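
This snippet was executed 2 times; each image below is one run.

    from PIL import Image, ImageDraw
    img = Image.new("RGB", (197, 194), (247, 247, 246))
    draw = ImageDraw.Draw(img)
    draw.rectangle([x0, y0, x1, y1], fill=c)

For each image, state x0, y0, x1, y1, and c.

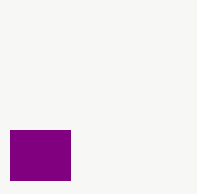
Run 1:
x0 = 10, y0 = 130, x1 = 70, y1 = 180, c = 'purple'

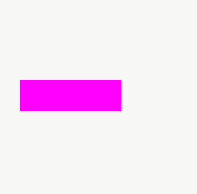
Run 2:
x0 = 20
y0 = 80
x1 = 120
y1 = 110
c = 'magenta'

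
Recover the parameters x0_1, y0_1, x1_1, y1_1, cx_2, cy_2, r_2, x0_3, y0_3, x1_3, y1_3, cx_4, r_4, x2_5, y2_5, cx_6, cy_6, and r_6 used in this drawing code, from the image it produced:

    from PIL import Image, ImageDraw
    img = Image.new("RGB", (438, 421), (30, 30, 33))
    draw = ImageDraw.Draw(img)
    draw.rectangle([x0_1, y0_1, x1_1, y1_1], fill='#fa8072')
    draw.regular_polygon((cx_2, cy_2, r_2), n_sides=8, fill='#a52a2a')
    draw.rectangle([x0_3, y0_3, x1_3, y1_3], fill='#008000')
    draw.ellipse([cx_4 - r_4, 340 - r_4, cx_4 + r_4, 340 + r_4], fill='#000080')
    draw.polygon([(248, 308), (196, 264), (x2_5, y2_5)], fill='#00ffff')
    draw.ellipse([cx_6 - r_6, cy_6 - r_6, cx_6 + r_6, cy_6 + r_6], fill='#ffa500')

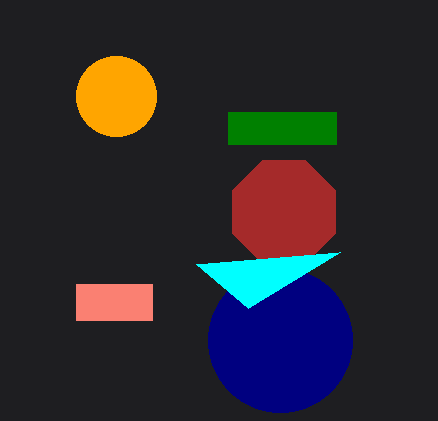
x0_1 = 76, y0_1 = 284, x1_1 = 152, y1_1 = 320, cx_2 = 284, cy_2 = 212, r_2 = 56, x0_3 = 228, y0_3 = 112, x1_3 = 336, y1_3 = 144, cx_4 = 280, r_4 = 72, x2_5 = 340, y2_5 = 252, cx_6 = 116, cy_6 = 96, r_6 = 40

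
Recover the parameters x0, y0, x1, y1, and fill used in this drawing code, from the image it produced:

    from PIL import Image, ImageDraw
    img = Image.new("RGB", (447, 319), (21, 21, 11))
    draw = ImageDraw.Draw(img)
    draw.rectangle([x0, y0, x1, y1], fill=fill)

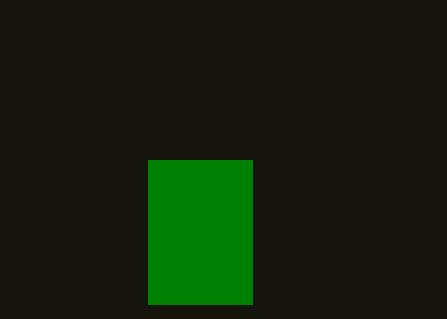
x0 = 148, y0 = 160, x1 = 252, y1 = 304, fill = 'green'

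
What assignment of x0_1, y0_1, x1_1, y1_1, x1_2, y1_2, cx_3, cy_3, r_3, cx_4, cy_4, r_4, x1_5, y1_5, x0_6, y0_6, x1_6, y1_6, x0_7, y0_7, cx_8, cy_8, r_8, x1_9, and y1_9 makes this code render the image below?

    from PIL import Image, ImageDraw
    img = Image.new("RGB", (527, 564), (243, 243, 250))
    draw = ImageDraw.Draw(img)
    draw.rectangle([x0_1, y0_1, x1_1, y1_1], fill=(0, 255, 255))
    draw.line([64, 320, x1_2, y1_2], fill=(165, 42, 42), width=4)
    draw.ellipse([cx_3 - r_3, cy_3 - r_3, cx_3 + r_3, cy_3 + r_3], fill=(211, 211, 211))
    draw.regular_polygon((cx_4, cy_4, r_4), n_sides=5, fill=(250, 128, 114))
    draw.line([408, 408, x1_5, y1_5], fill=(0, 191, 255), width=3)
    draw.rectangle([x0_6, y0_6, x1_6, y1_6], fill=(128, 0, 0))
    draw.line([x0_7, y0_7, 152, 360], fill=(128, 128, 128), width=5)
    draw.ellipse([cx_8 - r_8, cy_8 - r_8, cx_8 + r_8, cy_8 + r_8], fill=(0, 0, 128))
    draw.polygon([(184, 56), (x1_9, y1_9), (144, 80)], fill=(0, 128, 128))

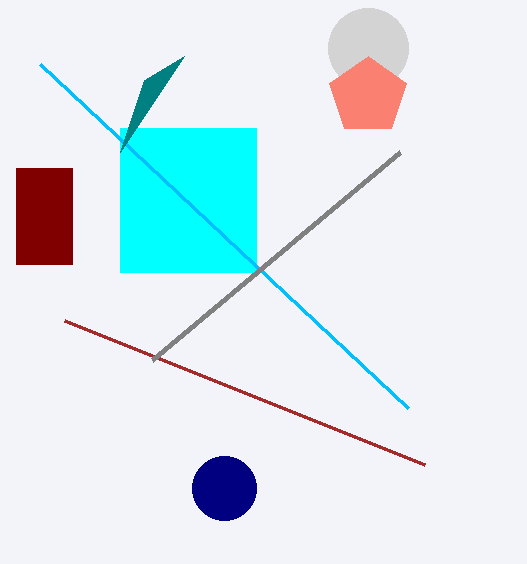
x0_1 = 120
y0_1 = 128
x1_1 = 256
y1_1 = 272
x1_2 = 424
y1_2 = 464
cx_3 = 368
cy_3 = 48
r_3 = 40
cx_4 = 368
cy_4 = 96
r_4 = 40
x1_5 = 40
y1_5 = 64
x0_6 = 16
y0_6 = 168
x1_6 = 72
y1_6 = 264
x0_7 = 400
y0_7 = 152
cx_8 = 224
cy_8 = 488
r_8 = 32
x1_9 = 120
y1_9 = 152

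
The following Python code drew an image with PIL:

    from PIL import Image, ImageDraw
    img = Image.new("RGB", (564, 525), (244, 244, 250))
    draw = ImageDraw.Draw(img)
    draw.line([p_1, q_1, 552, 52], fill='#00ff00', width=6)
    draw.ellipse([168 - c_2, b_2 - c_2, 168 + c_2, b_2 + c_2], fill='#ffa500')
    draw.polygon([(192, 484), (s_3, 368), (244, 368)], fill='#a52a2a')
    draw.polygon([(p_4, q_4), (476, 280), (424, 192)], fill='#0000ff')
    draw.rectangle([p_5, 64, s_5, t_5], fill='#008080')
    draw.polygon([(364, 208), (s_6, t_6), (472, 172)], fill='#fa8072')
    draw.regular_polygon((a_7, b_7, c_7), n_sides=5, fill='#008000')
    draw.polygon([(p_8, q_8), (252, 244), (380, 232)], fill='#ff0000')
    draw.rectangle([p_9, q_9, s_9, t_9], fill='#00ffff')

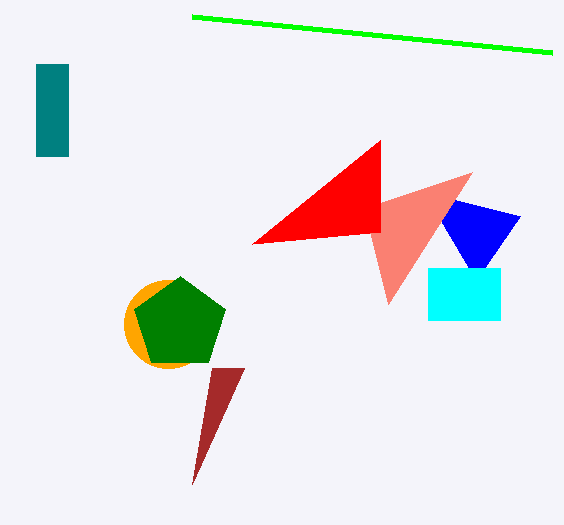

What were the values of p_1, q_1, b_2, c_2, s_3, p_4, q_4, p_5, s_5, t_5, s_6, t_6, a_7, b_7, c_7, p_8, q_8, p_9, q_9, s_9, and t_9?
p_1 = 192, q_1 = 16, b_2 = 324, c_2 = 44, s_3 = 212, p_4 = 520, q_4 = 216, p_5 = 36, s_5 = 68, t_5 = 156, s_6 = 388, t_6 = 304, a_7 = 180, b_7 = 324, c_7 = 48, p_8 = 380, q_8 = 140, p_9 = 428, q_9 = 268, s_9 = 500, t_9 = 320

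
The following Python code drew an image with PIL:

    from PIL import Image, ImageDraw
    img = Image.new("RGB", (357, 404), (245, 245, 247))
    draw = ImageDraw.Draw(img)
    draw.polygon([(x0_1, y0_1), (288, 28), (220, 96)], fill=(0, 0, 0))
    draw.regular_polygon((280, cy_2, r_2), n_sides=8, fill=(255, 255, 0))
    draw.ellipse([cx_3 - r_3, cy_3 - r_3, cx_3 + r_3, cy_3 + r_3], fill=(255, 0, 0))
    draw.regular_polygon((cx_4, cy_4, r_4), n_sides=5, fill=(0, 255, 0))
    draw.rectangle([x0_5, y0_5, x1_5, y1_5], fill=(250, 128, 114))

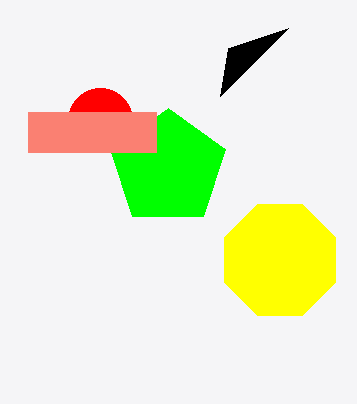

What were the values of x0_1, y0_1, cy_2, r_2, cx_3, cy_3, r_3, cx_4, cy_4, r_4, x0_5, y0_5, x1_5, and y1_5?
x0_1 = 228; y0_1 = 48; cy_2 = 260; r_2 = 60; cx_3 = 100; cy_3 = 120; r_3 = 32; cx_4 = 168; cy_4 = 168; r_4 = 60; x0_5 = 28; y0_5 = 112; x1_5 = 156; y1_5 = 152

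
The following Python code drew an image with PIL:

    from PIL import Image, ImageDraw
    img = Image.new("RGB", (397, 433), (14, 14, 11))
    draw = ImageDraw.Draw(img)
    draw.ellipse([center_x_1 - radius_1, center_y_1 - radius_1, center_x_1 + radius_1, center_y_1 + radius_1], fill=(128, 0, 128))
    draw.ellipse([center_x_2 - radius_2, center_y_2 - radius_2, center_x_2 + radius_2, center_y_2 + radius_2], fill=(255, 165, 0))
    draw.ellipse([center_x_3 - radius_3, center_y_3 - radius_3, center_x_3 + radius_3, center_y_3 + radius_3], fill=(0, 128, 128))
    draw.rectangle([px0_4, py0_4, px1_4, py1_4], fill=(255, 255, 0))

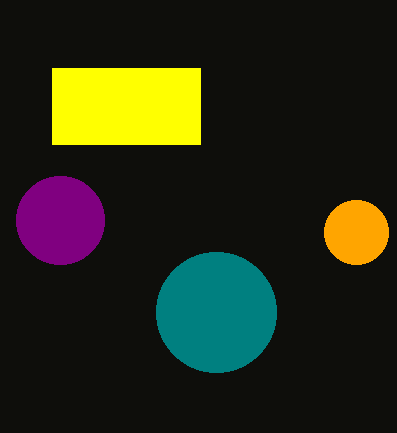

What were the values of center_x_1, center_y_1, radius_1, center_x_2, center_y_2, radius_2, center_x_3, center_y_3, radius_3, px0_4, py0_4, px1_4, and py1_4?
center_x_1 = 60
center_y_1 = 220
radius_1 = 44
center_x_2 = 356
center_y_2 = 232
radius_2 = 32
center_x_3 = 216
center_y_3 = 312
radius_3 = 60
px0_4 = 52
py0_4 = 68
px1_4 = 200
py1_4 = 144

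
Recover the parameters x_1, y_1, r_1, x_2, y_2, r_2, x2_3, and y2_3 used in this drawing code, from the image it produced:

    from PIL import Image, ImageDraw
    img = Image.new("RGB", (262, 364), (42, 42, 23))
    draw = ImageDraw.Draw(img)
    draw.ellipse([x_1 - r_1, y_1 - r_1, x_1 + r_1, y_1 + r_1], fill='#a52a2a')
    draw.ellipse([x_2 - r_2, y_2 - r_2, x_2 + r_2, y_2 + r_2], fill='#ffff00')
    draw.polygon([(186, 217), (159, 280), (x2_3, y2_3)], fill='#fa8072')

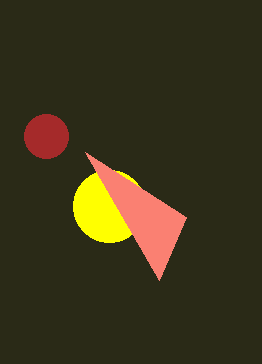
x_1 = 46
y_1 = 136
r_1 = 22
x_2 = 109
y_2 = 206
r_2 = 36
x2_3 = 85
y2_3 = 152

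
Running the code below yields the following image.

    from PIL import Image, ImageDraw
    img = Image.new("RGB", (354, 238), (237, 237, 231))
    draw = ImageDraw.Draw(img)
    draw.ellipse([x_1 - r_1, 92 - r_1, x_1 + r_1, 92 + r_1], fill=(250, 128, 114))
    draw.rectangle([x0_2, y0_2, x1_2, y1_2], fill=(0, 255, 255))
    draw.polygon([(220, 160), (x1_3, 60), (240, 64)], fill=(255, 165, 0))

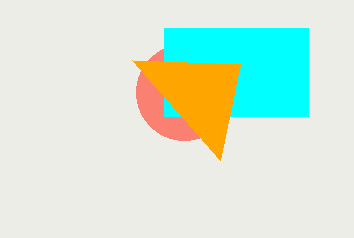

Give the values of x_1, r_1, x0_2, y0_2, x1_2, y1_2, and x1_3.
x_1 = 184
r_1 = 48
x0_2 = 164
y0_2 = 28
x1_2 = 308
y1_2 = 116
x1_3 = 132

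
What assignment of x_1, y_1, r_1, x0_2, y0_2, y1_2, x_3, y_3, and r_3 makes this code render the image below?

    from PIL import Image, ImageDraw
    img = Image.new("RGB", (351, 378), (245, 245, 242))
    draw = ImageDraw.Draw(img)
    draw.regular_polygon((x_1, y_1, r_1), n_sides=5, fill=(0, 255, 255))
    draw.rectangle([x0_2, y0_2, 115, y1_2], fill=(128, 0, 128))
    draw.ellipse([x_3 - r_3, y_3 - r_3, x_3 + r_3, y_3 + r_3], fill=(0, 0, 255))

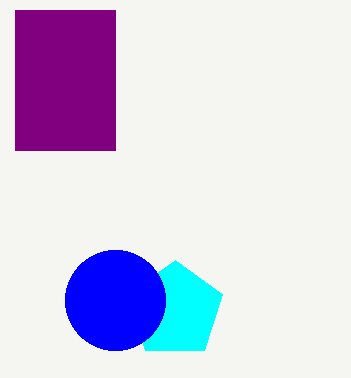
x_1 = 175
y_1 = 310
r_1 = 50
x0_2 = 15
y0_2 = 10
y1_2 = 150
x_3 = 115
y_3 = 300
r_3 = 50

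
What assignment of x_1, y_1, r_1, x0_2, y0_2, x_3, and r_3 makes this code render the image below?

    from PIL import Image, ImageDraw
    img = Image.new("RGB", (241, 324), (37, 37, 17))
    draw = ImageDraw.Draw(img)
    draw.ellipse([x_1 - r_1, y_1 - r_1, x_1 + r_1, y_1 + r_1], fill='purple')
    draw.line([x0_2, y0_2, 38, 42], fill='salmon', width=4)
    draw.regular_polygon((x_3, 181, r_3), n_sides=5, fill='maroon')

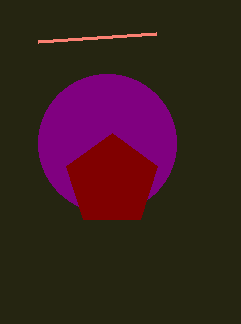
x_1 = 107, y_1 = 143, r_1 = 69, x0_2 = 156, y0_2 = 34, x_3 = 112, r_3 = 48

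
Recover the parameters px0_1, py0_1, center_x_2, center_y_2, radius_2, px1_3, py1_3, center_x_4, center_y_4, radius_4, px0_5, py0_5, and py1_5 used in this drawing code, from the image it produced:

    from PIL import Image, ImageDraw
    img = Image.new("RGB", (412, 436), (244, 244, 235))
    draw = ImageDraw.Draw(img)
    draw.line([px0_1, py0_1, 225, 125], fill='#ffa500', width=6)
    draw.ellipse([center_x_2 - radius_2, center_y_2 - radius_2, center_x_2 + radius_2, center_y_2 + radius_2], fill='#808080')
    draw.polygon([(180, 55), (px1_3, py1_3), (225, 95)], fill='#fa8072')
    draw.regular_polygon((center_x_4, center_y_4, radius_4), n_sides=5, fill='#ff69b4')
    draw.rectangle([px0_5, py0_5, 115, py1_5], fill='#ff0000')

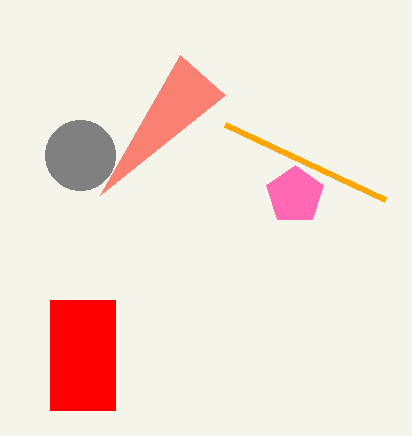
px0_1 = 385, py0_1 = 200, center_x_2 = 80, center_y_2 = 155, radius_2 = 35, px1_3 = 100, py1_3 = 195, center_x_4 = 295, center_y_4 = 195, radius_4 = 30, px0_5 = 50, py0_5 = 300, py1_5 = 410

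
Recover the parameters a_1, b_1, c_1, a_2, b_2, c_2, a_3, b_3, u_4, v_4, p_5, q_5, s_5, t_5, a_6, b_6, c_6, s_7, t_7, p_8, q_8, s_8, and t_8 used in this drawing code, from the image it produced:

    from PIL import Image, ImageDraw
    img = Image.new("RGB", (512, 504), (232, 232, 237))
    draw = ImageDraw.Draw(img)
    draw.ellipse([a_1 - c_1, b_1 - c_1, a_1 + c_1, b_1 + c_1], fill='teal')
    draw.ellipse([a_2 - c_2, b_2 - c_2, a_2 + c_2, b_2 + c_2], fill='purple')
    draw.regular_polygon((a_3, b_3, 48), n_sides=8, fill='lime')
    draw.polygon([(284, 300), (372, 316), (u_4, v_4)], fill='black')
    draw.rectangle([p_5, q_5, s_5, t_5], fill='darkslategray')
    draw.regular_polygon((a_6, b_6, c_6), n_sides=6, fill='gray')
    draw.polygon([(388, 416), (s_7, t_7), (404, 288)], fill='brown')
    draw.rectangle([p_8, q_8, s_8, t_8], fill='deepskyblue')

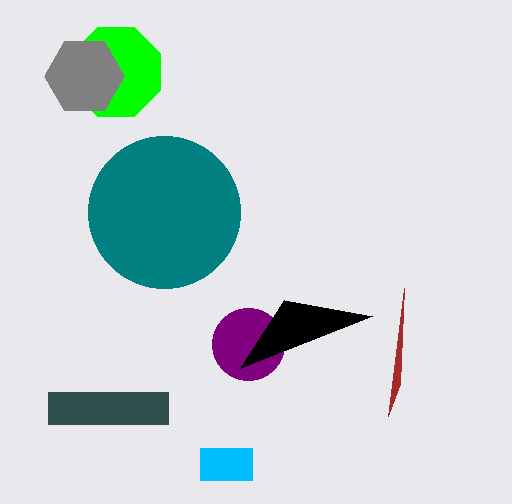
a_1 = 164, b_1 = 212, c_1 = 76, a_2 = 248, b_2 = 344, c_2 = 36, a_3 = 116, b_3 = 72, u_4 = 240, v_4 = 368, p_5 = 48, q_5 = 392, s_5 = 168, t_5 = 424, a_6 = 84, b_6 = 76, c_6 = 40, s_7 = 400, t_7 = 384, p_8 = 200, q_8 = 448, s_8 = 252, t_8 = 480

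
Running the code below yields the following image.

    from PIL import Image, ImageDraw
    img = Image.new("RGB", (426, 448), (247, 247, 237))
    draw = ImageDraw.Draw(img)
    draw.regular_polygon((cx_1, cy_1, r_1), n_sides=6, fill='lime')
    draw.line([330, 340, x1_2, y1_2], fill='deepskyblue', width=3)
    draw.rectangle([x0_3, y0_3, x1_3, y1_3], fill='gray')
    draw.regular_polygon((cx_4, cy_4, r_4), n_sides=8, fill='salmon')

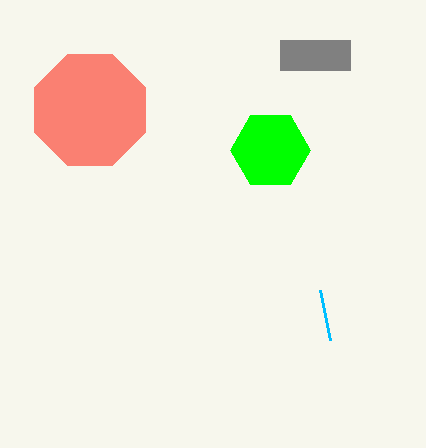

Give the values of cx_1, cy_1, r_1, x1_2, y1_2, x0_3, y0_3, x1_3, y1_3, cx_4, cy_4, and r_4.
cx_1 = 270
cy_1 = 150
r_1 = 40
x1_2 = 320
y1_2 = 290
x0_3 = 280
y0_3 = 40
x1_3 = 350
y1_3 = 70
cx_4 = 90
cy_4 = 110
r_4 = 60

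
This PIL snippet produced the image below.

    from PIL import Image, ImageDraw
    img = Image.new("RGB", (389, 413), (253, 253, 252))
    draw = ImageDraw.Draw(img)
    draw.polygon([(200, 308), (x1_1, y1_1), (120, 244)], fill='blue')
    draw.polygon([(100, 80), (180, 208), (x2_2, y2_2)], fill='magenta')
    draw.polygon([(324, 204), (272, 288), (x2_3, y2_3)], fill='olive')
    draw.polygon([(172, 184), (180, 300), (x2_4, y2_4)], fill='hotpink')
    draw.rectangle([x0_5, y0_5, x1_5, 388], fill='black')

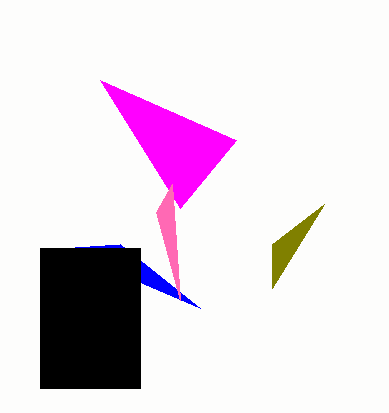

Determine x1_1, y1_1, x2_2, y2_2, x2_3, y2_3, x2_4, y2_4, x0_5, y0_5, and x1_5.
x1_1 = 60, y1_1 = 248, x2_2 = 236, y2_2 = 140, x2_3 = 272, y2_3 = 244, x2_4 = 156, y2_4 = 212, x0_5 = 40, y0_5 = 248, x1_5 = 140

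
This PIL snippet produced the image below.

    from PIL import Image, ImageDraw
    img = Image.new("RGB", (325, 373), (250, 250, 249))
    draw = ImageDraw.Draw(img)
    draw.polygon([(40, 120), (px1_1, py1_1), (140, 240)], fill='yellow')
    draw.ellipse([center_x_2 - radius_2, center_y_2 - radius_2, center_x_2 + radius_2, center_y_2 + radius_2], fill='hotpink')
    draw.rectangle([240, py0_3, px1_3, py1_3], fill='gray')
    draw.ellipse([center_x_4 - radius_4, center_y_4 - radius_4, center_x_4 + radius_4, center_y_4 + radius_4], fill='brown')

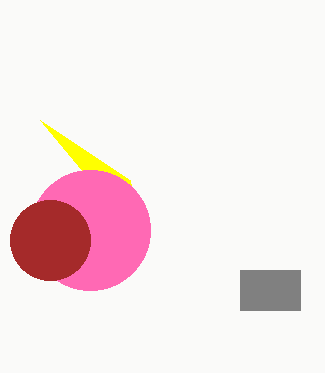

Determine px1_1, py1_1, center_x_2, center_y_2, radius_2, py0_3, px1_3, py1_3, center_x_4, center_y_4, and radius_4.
px1_1 = 130
py1_1 = 180
center_x_2 = 90
center_y_2 = 230
radius_2 = 60
py0_3 = 270
px1_3 = 300
py1_3 = 310
center_x_4 = 50
center_y_4 = 240
radius_4 = 40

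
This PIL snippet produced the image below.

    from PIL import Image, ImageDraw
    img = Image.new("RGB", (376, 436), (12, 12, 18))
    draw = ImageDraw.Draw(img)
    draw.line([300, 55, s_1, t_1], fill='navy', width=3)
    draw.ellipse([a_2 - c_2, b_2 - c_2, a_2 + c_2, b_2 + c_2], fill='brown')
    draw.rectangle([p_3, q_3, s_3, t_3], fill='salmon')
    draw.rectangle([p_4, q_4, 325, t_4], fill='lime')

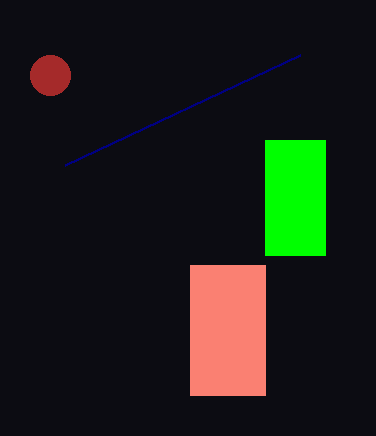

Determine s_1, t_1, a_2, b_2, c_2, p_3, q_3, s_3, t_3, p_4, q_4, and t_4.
s_1 = 65, t_1 = 165, a_2 = 50, b_2 = 75, c_2 = 20, p_3 = 190, q_3 = 265, s_3 = 265, t_3 = 395, p_4 = 265, q_4 = 140, t_4 = 255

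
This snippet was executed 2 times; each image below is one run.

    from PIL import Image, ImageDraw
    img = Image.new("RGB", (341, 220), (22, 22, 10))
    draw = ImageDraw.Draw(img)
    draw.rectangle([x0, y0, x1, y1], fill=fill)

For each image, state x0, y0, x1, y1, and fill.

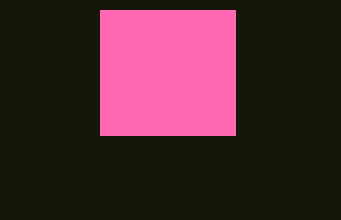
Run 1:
x0 = 100, y0 = 10, x1 = 235, y1 = 135, fill = 'hotpink'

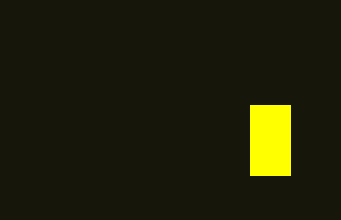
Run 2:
x0 = 250; y0 = 105; x1 = 290; y1 = 175; fill = 'yellow'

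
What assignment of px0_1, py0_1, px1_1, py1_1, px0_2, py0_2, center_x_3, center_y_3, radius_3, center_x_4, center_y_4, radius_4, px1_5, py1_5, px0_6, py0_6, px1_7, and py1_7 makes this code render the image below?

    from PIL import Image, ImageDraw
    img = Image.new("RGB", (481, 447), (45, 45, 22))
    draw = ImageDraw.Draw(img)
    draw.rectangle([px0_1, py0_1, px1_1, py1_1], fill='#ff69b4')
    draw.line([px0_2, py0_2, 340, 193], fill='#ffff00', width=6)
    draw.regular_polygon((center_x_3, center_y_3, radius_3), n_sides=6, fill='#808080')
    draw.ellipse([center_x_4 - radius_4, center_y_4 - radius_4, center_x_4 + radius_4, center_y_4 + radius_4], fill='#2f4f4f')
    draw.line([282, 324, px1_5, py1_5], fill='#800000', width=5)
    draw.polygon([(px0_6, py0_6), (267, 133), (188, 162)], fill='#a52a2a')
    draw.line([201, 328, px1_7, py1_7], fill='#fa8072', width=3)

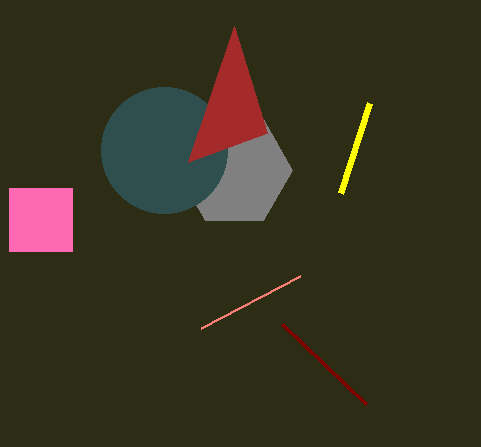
px0_1 = 9; py0_1 = 188; px1_1 = 72; py1_1 = 251; px0_2 = 369; py0_2 = 103; center_x_3 = 234; center_y_3 = 170; radius_3 = 58; center_x_4 = 164; center_y_4 = 150; radius_4 = 63; px1_5 = 366; py1_5 = 404; px0_6 = 234; py0_6 = 26; px1_7 = 300; py1_7 = 276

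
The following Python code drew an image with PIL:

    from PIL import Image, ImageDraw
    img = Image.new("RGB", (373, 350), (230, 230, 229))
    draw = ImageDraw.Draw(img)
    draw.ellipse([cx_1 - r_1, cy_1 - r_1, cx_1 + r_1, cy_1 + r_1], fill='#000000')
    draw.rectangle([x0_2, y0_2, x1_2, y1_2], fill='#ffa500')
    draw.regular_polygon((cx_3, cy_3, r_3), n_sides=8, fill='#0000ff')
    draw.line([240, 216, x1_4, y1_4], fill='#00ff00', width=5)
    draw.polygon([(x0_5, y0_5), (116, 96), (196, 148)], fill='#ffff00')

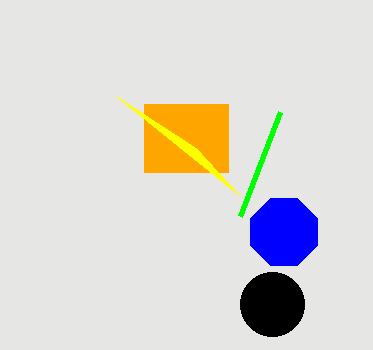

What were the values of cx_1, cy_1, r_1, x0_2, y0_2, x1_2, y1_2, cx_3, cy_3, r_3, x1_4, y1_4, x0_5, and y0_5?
cx_1 = 272
cy_1 = 304
r_1 = 32
x0_2 = 144
y0_2 = 104
x1_2 = 228
y1_2 = 172
cx_3 = 284
cy_3 = 232
r_3 = 36
x1_4 = 280
y1_4 = 112
x0_5 = 240
y0_5 = 196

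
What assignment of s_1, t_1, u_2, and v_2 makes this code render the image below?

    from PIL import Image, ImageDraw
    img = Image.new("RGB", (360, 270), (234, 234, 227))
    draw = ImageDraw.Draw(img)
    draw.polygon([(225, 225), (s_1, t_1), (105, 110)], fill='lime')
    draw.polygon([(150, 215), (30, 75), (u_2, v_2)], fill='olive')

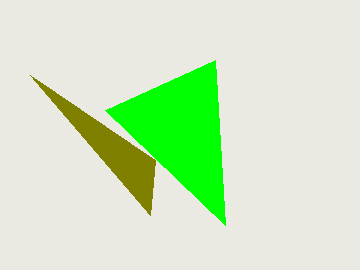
s_1 = 215; t_1 = 60; u_2 = 155; v_2 = 160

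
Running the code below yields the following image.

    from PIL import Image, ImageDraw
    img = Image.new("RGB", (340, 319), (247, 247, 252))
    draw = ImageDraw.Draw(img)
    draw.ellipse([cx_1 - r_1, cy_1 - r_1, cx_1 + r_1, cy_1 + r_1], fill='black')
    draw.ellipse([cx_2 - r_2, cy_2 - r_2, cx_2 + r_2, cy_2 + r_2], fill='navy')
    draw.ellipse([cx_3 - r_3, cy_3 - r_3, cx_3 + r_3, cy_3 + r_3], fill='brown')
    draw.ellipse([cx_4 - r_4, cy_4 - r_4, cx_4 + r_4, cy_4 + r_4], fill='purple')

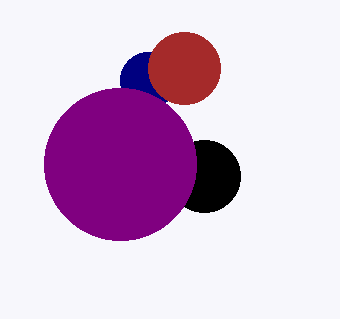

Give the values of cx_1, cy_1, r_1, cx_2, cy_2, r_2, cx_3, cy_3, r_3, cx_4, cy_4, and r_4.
cx_1 = 204; cy_1 = 176; r_1 = 36; cx_2 = 148; cy_2 = 80; r_2 = 28; cx_3 = 184; cy_3 = 68; r_3 = 36; cx_4 = 120; cy_4 = 164; r_4 = 76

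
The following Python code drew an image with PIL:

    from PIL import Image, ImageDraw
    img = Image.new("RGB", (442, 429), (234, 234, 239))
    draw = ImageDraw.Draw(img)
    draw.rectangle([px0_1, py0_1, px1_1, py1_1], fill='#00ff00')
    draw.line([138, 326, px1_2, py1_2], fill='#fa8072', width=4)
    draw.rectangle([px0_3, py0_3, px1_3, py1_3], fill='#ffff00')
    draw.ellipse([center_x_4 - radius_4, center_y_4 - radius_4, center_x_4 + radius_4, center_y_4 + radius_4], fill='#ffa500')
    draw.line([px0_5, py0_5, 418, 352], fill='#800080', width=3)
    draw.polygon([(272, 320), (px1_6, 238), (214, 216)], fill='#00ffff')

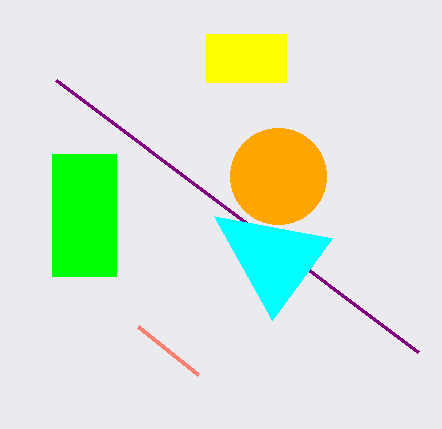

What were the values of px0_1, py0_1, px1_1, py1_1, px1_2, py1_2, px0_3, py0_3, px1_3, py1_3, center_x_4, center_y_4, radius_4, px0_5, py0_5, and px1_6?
px0_1 = 52
py0_1 = 154
px1_1 = 116
py1_1 = 276
px1_2 = 198
py1_2 = 374
px0_3 = 206
py0_3 = 34
px1_3 = 286
py1_3 = 82
center_x_4 = 278
center_y_4 = 176
radius_4 = 48
px0_5 = 56
py0_5 = 80
px1_6 = 332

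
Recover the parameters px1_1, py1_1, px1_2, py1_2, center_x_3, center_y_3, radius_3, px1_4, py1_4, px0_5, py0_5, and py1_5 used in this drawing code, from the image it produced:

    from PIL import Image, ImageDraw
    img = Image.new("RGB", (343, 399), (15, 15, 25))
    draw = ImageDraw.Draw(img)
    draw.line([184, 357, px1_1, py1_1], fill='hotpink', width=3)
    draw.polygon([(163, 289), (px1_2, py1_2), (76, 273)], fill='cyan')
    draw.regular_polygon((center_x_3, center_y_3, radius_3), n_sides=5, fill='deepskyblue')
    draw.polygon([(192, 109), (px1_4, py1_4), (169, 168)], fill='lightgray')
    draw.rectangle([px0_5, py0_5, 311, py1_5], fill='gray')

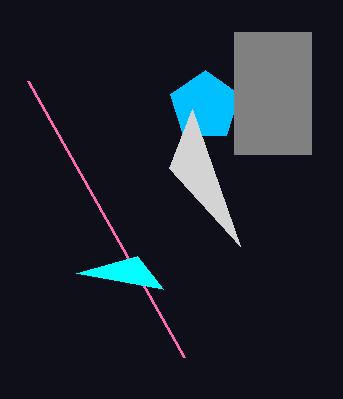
px1_1 = 28, py1_1 = 81, px1_2 = 137, py1_2 = 256, center_x_3 = 205, center_y_3 = 106, radius_3 = 36, px1_4 = 240, py1_4 = 246, px0_5 = 234, py0_5 = 32, py1_5 = 154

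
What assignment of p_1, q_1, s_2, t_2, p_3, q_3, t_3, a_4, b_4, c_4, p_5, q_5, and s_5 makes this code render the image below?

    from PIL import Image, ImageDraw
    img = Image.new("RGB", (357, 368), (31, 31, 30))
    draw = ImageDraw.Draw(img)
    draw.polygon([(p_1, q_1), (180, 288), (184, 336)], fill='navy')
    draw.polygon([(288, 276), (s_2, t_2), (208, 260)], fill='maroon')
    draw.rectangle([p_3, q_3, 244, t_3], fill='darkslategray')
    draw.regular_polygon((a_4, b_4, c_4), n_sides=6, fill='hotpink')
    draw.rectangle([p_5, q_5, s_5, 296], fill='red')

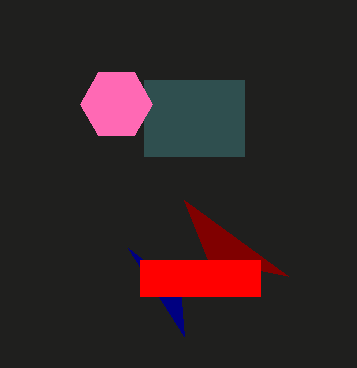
p_1 = 128, q_1 = 248, s_2 = 184, t_2 = 200, p_3 = 144, q_3 = 80, t_3 = 156, a_4 = 116, b_4 = 104, c_4 = 36, p_5 = 140, q_5 = 260, s_5 = 260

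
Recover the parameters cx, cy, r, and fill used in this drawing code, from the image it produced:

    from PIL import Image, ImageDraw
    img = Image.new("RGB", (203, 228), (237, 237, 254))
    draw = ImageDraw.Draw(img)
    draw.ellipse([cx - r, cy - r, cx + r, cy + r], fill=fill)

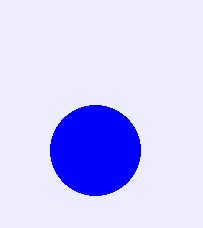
cx = 95
cy = 150
r = 45
fill = 'blue'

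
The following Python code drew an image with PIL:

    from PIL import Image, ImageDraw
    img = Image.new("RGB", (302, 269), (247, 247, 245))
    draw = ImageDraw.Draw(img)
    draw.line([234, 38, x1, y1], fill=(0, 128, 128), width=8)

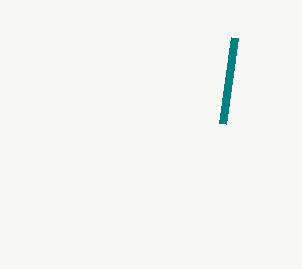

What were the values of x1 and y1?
x1 = 222, y1 = 124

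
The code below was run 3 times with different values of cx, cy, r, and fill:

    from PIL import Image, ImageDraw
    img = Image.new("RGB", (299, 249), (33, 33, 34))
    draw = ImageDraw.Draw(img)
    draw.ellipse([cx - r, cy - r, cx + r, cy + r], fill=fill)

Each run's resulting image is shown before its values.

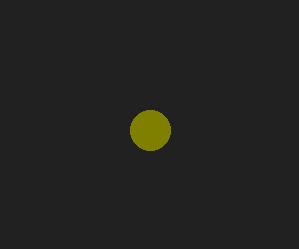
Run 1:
cx = 150, cy = 130, r = 20, fill = 'olive'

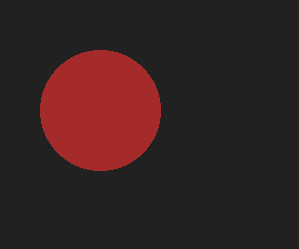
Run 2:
cx = 100
cy = 110
r = 60
fill = 'brown'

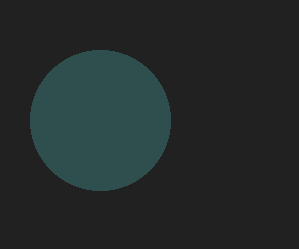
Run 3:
cx = 100; cy = 120; r = 70; fill = 'darkslategray'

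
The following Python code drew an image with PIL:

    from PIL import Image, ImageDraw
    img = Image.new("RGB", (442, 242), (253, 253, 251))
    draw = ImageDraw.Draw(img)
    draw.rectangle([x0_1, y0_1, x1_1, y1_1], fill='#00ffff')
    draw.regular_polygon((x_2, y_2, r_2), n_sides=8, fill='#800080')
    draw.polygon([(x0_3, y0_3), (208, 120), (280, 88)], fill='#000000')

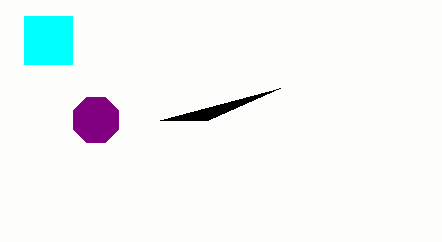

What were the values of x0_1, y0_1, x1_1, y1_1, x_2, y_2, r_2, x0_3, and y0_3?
x0_1 = 24, y0_1 = 16, x1_1 = 72, y1_1 = 64, x_2 = 96, y_2 = 120, r_2 = 24, x0_3 = 160, y0_3 = 120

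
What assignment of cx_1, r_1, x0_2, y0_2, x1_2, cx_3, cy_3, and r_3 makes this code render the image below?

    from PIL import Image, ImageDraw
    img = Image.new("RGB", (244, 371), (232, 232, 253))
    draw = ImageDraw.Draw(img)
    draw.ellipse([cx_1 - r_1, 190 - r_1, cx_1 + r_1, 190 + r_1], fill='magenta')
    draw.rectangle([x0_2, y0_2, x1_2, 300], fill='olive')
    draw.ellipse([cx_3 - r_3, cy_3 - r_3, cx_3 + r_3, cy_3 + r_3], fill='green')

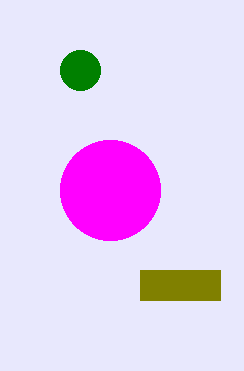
cx_1 = 110; r_1 = 50; x0_2 = 140; y0_2 = 270; x1_2 = 220; cx_3 = 80; cy_3 = 70; r_3 = 20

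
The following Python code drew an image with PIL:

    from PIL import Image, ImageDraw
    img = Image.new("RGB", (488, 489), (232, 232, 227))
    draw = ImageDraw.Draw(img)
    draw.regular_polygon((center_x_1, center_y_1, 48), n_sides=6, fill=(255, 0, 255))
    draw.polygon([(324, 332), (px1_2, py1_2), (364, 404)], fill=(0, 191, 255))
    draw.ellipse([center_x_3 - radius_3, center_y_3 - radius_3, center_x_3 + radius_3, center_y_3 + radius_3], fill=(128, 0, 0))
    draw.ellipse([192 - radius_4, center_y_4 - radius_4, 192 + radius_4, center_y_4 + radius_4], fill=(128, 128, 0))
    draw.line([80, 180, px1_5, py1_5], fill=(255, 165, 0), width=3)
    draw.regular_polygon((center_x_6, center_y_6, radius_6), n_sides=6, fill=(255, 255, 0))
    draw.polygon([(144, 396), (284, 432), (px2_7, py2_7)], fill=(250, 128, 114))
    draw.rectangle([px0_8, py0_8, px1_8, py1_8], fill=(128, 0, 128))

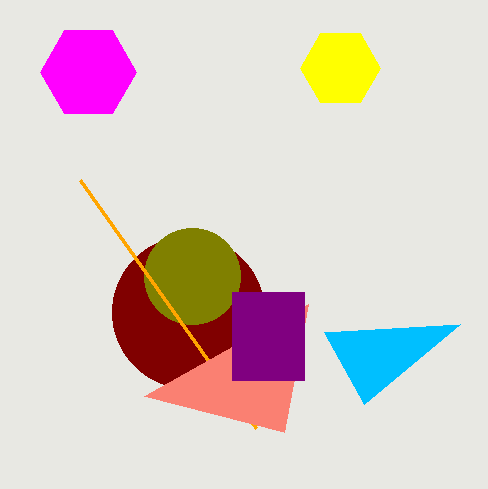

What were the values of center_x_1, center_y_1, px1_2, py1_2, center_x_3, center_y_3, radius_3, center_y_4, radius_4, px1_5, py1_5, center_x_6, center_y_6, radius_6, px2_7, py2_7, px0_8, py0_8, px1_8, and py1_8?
center_x_1 = 88; center_y_1 = 72; px1_2 = 460; py1_2 = 324; center_x_3 = 188; center_y_3 = 312; radius_3 = 76; center_y_4 = 276; radius_4 = 48; px1_5 = 256; py1_5 = 428; center_x_6 = 340; center_y_6 = 68; radius_6 = 40; px2_7 = 308; py2_7 = 304; px0_8 = 232; py0_8 = 292; px1_8 = 304; py1_8 = 380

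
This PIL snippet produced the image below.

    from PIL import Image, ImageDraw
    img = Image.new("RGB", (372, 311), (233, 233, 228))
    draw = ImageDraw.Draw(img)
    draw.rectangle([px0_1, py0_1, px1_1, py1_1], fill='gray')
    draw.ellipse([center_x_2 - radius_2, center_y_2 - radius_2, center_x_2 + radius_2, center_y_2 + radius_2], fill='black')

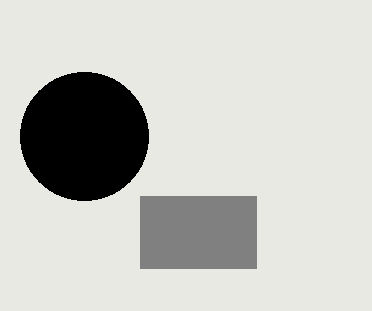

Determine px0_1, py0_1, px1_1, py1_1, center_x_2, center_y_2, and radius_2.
px0_1 = 140
py0_1 = 196
px1_1 = 256
py1_1 = 268
center_x_2 = 84
center_y_2 = 136
radius_2 = 64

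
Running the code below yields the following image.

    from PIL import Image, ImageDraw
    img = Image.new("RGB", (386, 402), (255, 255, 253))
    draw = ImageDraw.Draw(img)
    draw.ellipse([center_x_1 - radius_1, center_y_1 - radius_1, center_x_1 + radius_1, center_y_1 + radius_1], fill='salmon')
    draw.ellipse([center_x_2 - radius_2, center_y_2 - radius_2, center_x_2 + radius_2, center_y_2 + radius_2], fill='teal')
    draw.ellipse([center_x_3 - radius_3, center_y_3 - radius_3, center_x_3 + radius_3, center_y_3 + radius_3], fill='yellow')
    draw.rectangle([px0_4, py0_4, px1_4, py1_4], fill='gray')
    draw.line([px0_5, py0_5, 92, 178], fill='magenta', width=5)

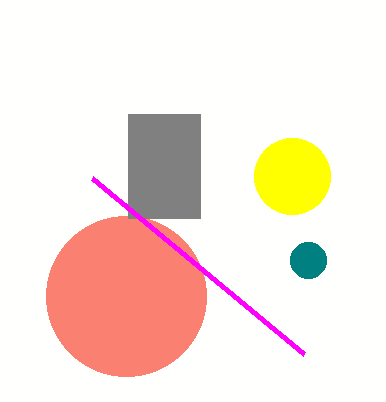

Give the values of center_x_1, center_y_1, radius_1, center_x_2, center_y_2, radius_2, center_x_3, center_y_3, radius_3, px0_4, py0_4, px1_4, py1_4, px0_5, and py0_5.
center_x_1 = 126; center_y_1 = 296; radius_1 = 80; center_x_2 = 308; center_y_2 = 260; radius_2 = 18; center_x_3 = 292; center_y_3 = 176; radius_3 = 38; px0_4 = 128; py0_4 = 114; px1_4 = 200; py1_4 = 218; px0_5 = 304; py0_5 = 354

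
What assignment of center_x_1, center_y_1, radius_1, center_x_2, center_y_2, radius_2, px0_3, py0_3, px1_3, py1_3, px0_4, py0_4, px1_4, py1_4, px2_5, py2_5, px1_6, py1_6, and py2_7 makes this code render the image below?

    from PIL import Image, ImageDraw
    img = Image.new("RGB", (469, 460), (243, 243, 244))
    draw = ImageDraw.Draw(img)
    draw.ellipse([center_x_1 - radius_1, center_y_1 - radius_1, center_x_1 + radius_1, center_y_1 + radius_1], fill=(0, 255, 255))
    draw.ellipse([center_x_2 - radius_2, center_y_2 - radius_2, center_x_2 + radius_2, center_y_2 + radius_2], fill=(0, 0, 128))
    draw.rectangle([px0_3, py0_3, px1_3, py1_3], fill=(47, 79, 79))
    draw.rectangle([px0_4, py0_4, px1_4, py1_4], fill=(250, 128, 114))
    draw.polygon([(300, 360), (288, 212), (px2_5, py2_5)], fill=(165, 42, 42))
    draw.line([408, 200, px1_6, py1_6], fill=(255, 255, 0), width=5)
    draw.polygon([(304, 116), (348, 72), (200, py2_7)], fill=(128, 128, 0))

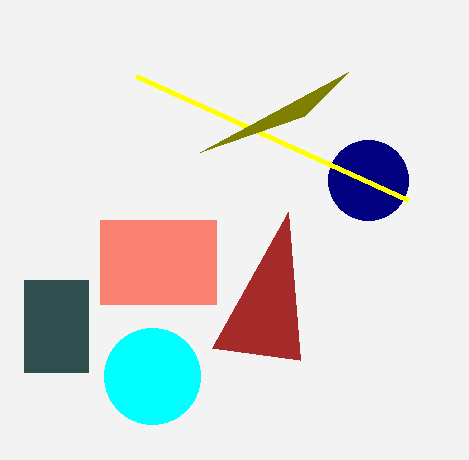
center_x_1 = 152
center_y_1 = 376
radius_1 = 48
center_x_2 = 368
center_y_2 = 180
radius_2 = 40
px0_3 = 24
py0_3 = 280
px1_3 = 88
py1_3 = 372
px0_4 = 100
py0_4 = 220
px1_4 = 216
py1_4 = 304
px2_5 = 212
py2_5 = 348
px1_6 = 136
py1_6 = 76
py2_7 = 152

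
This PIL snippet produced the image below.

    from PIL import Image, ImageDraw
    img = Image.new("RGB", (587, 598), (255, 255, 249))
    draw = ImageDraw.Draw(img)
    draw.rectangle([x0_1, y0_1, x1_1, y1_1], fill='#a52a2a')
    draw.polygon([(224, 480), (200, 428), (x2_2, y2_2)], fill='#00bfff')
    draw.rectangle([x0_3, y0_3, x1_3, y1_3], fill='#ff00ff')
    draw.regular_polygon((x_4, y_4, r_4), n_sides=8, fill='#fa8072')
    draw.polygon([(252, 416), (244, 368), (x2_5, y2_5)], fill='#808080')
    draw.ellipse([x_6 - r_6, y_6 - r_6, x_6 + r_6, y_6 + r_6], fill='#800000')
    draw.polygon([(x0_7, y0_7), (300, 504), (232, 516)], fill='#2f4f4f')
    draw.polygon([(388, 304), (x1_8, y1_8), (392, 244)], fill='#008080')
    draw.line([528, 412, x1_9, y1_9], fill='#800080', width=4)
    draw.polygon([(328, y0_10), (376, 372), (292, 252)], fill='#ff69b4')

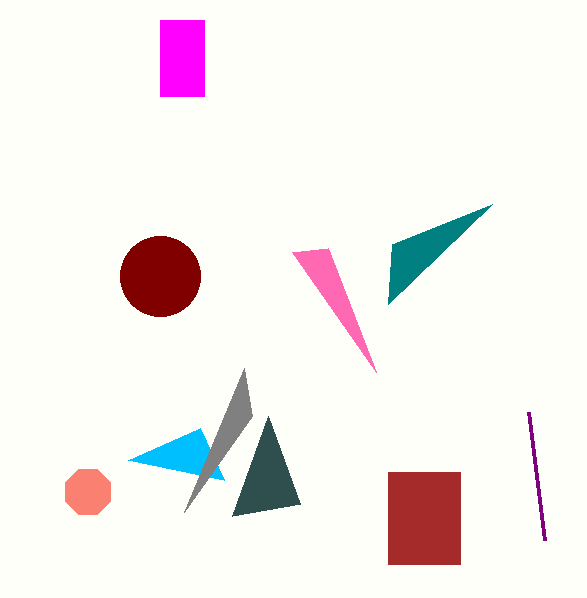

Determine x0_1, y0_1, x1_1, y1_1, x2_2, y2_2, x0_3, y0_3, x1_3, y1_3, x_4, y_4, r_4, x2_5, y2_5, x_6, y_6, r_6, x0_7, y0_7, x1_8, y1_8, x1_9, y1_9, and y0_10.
x0_1 = 388; y0_1 = 472; x1_1 = 460; y1_1 = 564; x2_2 = 128; y2_2 = 460; x0_3 = 160; y0_3 = 20; x1_3 = 204; y1_3 = 96; x_4 = 88; y_4 = 492; r_4 = 24; x2_5 = 184; y2_5 = 512; x_6 = 160; y_6 = 276; r_6 = 40; x0_7 = 268; y0_7 = 416; x1_8 = 492; y1_8 = 204; x1_9 = 544; y1_9 = 540; y0_10 = 248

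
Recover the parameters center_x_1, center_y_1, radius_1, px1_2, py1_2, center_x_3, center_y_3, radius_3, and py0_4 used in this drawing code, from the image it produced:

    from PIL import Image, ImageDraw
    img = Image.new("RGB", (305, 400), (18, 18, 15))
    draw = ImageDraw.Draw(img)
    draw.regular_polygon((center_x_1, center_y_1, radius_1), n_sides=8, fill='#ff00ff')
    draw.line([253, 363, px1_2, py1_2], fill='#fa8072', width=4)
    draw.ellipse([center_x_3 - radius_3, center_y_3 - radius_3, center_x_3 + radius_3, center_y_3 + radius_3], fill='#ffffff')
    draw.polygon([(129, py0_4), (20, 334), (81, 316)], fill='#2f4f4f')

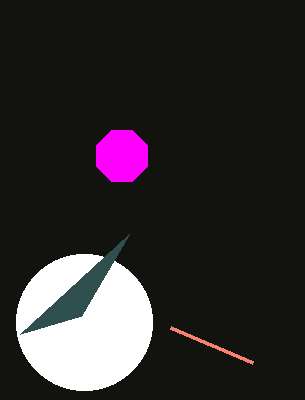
center_x_1 = 122; center_y_1 = 156; radius_1 = 28; px1_2 = 171; py1_2 = 328; center_x_3 = 84; center_y_3 = 322; radius_3 = 68; py0_4 = 234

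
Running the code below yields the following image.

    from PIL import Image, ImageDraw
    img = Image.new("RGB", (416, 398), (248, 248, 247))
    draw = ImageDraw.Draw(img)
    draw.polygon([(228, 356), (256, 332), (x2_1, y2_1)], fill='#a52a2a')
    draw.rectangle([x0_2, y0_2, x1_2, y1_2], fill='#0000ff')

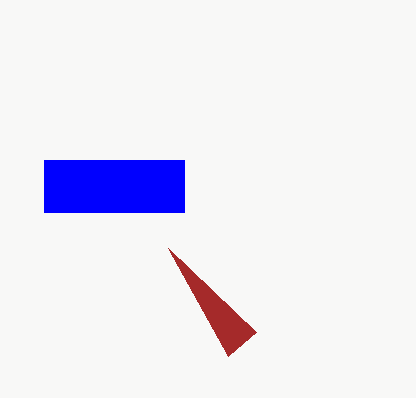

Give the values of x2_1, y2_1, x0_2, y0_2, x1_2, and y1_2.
x2_1 = 168; y2_1 = 248; x0_2 = 44; y0_2 = 160; x1_2 = 184; y1_2 = 212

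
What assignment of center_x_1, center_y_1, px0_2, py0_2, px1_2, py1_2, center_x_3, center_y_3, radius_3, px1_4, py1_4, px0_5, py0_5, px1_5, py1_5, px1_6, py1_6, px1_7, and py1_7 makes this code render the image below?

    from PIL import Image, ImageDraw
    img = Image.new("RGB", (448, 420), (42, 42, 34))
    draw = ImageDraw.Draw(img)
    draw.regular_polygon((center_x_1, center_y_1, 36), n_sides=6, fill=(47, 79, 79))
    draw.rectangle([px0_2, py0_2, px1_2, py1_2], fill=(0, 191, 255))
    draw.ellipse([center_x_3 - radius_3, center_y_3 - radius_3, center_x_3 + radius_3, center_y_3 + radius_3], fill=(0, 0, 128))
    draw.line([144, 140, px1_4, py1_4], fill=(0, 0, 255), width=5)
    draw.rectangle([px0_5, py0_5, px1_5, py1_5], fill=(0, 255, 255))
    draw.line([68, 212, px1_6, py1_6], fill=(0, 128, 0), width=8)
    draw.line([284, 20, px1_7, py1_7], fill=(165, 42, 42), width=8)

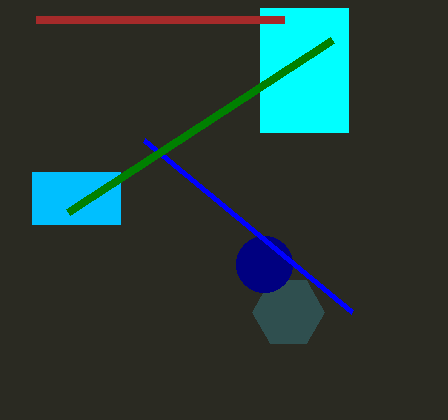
center_x_1 = 288, center_y_1 = 312, px0_2 = 32, py0_2 = 172, px1_2 = 120, py1_2 = 224, center_x_3 = 264, center_y_3 = 264, radius_3 = 28, px1_4 = 352, py1_4 = 312, px0_5 = 260, py0_5 = 8, px1_5 = 348, py1_5 = 132, px1_6 = 332, py1_6 = 40, px1_7 = 36, py1_7 = 20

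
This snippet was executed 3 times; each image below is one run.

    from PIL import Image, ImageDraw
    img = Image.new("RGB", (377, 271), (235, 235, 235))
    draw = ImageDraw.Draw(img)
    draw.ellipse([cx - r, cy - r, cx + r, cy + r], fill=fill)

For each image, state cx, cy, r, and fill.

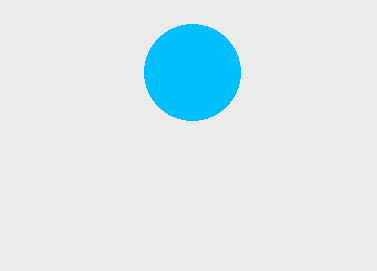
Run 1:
cx = 192
cy = 72
r = 48
fill = 'deepskyblue'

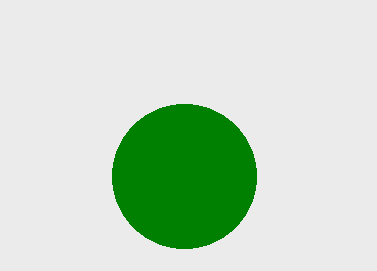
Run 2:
cx = 184
cy = 176
r = 72
fill = 'green'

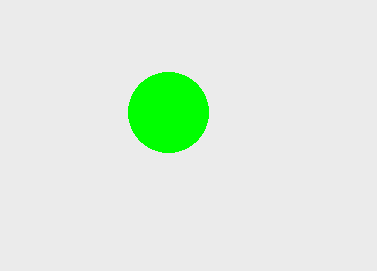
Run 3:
cx = 168
cy = 112
r = 40
fill = 'lime'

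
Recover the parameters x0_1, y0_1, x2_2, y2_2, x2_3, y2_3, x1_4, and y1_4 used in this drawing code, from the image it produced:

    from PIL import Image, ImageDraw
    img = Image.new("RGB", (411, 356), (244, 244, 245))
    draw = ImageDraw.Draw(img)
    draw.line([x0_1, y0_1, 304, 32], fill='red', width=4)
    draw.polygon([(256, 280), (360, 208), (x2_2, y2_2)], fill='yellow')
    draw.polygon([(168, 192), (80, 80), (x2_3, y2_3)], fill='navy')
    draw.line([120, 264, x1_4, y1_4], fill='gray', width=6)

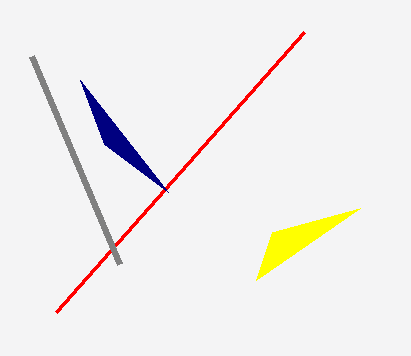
x0_1 = 56, y0_1 = 312, x2_2 = 272, y2_2 = 232, x2_3 = 104, y2_3 = 144, x1_4 = 32, y1_4 = 56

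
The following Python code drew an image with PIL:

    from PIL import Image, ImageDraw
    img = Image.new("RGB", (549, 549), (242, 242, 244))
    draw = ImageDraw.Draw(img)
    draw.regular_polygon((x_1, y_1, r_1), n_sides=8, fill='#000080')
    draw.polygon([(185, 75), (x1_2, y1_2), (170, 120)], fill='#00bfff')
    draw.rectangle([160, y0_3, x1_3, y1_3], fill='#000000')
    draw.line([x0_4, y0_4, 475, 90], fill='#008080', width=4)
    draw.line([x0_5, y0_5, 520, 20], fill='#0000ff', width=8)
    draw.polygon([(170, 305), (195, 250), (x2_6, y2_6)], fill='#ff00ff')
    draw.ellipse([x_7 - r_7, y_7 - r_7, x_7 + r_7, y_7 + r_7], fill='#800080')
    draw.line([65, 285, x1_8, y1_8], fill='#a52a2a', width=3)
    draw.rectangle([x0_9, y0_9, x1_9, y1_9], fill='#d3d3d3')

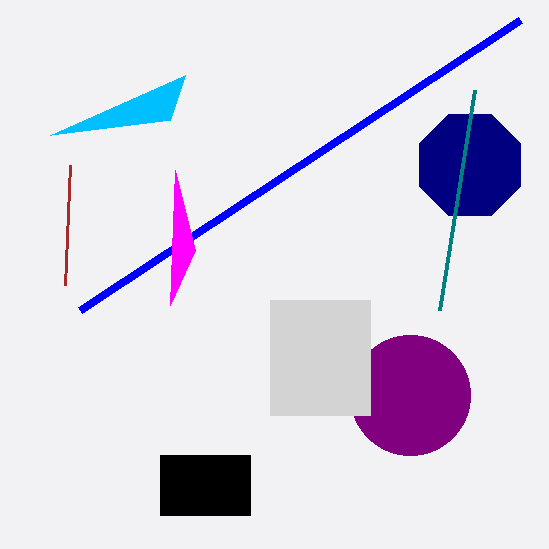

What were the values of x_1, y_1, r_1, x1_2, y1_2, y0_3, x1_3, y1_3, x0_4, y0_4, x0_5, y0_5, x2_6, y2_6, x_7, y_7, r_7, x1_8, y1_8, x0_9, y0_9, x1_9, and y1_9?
x_1 = 470, y_1 = 165, r_1 = 55, x1_2 = 50, y1_2 = 135, y0_3 = 455, x1_3 = 250, y1_3 = 515, x0_4 = 440, y0_4 = 310, x0_5 = 80, y0_5 = 310, x2_6 = 175, y2_6 = 170, x_7 = 410, y_7 = 395, r_7 = 60, x1_8 = 70, y1_8 = 165, x0_9 = 270, y0_9 = 300, x1_9 = 370, y1_9 = 415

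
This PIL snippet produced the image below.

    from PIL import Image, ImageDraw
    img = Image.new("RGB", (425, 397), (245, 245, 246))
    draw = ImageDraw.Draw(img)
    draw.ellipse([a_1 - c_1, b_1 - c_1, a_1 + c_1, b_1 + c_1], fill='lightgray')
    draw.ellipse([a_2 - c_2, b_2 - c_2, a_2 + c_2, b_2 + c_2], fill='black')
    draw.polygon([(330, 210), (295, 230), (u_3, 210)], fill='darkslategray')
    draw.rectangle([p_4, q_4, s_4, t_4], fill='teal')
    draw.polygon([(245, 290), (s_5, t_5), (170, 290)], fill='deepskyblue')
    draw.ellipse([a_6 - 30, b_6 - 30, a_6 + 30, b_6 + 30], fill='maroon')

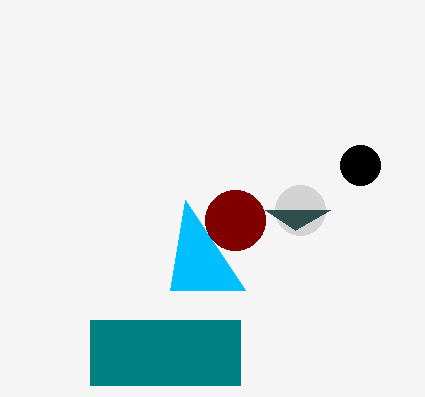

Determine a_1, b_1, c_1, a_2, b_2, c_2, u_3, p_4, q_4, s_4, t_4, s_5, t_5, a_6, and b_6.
a_1 = 300, b_1 = 210, c_1 = 25, a_2 = 360, b_2 = 165, c_2 = 20, u_3 = 265, p_4 = 90, q_4 = 320, s_4 = 240, t_4 = 385, s_5 = 185, t_5 = 200, a_6 = 235, b_6 = 220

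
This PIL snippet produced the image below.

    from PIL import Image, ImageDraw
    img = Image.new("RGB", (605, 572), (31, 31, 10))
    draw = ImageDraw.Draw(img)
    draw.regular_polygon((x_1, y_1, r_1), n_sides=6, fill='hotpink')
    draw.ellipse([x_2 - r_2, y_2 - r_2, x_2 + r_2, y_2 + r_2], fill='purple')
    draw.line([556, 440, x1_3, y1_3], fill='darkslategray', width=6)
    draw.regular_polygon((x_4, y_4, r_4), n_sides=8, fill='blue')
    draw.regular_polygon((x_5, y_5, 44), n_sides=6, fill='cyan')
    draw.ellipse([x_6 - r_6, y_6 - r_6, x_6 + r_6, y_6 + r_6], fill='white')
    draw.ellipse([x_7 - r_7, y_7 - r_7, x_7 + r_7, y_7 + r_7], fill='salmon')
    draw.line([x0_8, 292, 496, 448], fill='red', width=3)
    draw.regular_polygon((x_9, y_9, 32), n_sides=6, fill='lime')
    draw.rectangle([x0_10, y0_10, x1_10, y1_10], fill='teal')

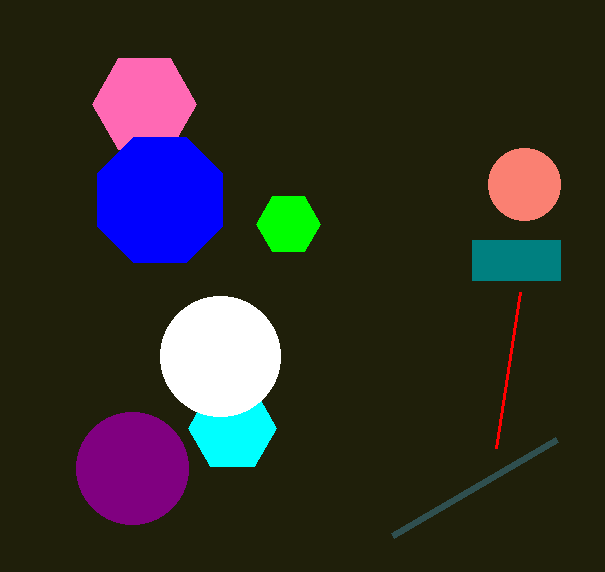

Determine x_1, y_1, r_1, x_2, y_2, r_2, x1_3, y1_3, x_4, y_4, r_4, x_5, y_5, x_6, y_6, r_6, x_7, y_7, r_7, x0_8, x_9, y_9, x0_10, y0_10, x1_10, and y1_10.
x_1 = 144
y_1 = 104
r_1 = 52
x_2 = 132
y_2 = 468
r_2 = 56
x1_3 = 392
y1_3 = 536
x_4 = 160
y_4 = 200
r_4 = 68
x_5 = 232
y_5 = 428
x_6 = 220
y_6 = 356
r_6 = 60
x_7 = 524
y_7 = 184
r_7 = 36
x0_8 = 520
x_9 = 288
y_9 = 224
x0_10 = 472
y0_10 = 240
x1_10 = 560
y1_10 = 280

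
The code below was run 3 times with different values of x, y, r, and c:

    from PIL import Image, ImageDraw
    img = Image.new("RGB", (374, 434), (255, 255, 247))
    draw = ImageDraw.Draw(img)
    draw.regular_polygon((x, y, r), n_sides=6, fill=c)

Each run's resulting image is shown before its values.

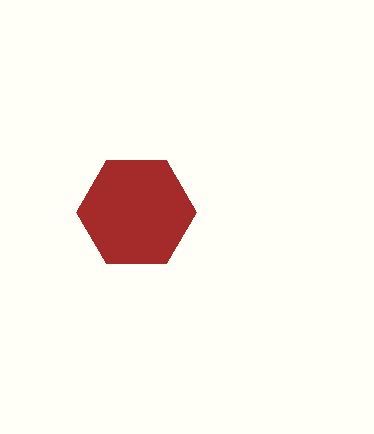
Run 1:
x = 136
y = 212
r = 60
c = 'brown'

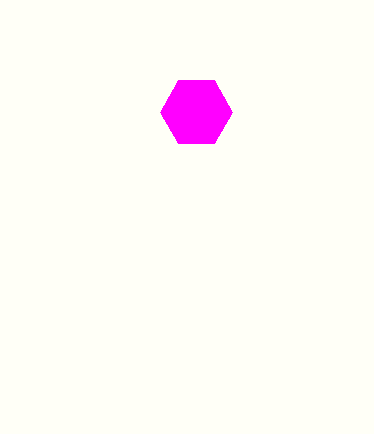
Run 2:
x = 196, y = 112, r = 36, c = 'magenta'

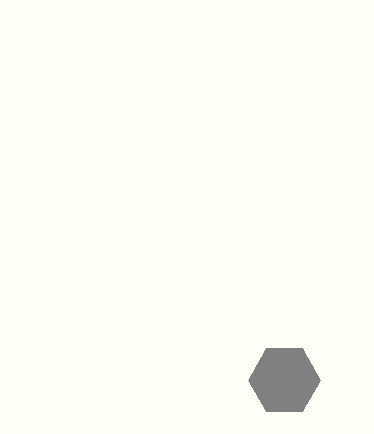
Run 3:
x = 284
y = 380
r = 36
c = 'gray'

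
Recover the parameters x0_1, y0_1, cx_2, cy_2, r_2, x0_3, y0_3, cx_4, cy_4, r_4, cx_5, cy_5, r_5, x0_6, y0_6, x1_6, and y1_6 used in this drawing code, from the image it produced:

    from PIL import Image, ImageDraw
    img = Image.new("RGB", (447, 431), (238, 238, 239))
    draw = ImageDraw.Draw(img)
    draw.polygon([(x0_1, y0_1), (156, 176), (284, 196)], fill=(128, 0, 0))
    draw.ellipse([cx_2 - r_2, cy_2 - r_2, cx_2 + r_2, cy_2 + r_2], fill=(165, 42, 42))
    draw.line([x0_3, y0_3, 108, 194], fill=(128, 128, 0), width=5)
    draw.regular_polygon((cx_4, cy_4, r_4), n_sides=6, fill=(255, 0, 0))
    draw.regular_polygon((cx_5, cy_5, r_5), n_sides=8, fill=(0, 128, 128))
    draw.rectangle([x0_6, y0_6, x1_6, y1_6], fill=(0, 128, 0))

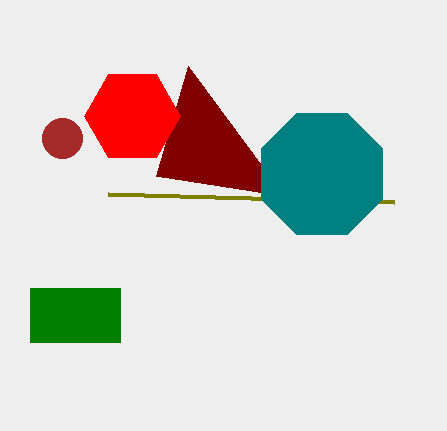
x0_1 = 188, y0_1 = 66, cx_2 = 62, cy_2 = 138, r_2 = 20, x0_3 = 394, y0_3 = 202, cx_4 = 132, cy_4 = 116, r_4 = 48, cx_5 = 322, cy_5 = 174, r_5 = 66, x0_6 = 30, y0_6 = 288, x1_6 = 120, y1_6 = 342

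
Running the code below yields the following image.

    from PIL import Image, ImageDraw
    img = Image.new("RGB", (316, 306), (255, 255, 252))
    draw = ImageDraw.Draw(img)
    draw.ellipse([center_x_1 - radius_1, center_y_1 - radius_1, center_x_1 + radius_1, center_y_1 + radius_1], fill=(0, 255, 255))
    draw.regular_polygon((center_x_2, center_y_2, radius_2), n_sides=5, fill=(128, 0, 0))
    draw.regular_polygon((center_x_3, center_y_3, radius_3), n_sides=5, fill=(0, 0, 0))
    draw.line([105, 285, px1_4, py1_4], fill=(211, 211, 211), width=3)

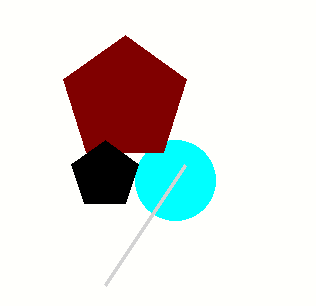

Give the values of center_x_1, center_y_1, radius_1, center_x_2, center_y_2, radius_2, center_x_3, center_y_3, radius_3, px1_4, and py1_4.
center_x_1 = 175
center_y_1 = 180
radius_1 = 40
center_x_2 = 125
center_y_2 = 100
radius_2 = 65
center_x_3 = 105
center_y_3 = 175
radius_3 = 35
px1_4 = 185
py1_4 = 165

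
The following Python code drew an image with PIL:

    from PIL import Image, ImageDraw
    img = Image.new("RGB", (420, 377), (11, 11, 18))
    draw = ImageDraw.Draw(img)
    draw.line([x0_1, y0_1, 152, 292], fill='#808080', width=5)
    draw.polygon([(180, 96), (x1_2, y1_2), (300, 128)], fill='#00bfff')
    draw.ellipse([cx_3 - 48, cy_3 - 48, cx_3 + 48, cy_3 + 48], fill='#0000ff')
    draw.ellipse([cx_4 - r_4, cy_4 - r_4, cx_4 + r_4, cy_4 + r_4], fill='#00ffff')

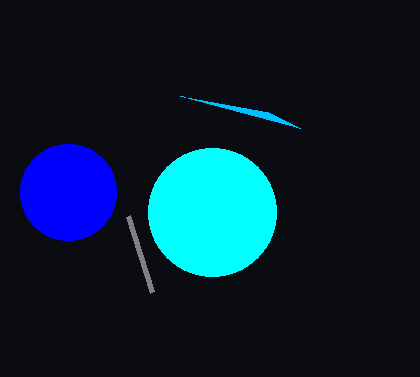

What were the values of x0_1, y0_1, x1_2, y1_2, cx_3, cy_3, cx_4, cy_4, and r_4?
x0_1 = 128; y0_1 = 216; x1_2 = 268; y1_2 = 112; cx_3 = 68; cy_3 = 192; cx_4 = 212; cy_4 = 212; r_4 = 64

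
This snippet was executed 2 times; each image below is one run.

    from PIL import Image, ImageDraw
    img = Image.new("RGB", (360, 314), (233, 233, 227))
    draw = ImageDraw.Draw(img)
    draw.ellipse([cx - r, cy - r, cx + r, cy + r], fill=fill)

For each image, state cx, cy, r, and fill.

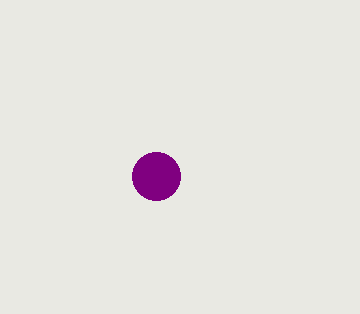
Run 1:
cx = 156, cy = 176, r = 24, fill = 'purple'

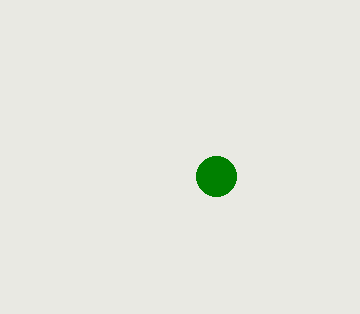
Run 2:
cx = 216; cy = 176; r = 20; fill = 'green'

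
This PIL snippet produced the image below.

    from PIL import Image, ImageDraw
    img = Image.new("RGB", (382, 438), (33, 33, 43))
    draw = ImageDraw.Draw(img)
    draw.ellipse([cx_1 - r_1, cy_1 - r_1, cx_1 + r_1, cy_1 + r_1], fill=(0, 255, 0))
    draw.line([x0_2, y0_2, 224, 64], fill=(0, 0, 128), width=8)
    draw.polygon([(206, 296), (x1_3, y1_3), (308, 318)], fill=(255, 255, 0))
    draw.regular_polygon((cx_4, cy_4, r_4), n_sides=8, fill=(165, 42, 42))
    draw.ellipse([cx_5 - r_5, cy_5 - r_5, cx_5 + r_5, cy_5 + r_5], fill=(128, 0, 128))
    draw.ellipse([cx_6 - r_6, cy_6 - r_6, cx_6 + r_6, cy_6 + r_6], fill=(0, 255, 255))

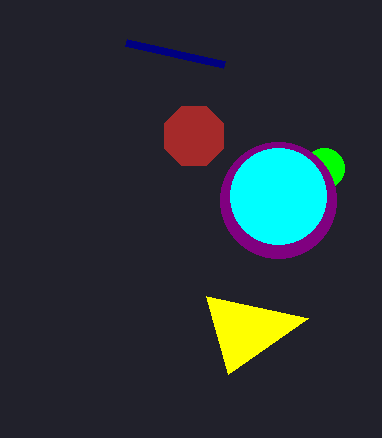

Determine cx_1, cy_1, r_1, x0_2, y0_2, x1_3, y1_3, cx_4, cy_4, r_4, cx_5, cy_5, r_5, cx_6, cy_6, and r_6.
cx_1 = 324, cy_1 = 168, r_1 = 20, x0_2 = 126, y0_2 = 42, x1_3 = 228, y1_3 = 374, cx_4 = 194, cy_4 = 136, r_4 = 32, cx_5 = 278, cy_5 = 200, r_5 = 58, cx_6 = 278, cy_6 = 196, r_6 = 48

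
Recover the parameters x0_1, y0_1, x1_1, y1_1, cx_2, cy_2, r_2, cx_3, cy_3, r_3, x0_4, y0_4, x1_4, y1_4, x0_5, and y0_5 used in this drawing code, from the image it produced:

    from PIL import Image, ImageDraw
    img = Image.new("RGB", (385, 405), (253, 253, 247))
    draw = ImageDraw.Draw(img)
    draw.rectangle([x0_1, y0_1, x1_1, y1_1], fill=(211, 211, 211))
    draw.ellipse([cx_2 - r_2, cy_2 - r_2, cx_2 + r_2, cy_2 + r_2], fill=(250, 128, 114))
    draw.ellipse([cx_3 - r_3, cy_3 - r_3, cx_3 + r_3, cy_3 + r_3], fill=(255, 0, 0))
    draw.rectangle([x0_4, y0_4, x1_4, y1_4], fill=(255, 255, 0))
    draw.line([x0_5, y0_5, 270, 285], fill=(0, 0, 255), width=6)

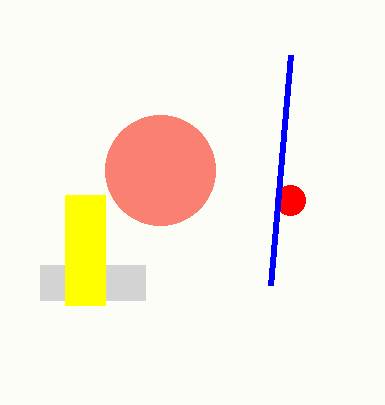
x0_1 = 40, y0_1 = 265, x1_1 = 145, y1_1 = 300, cx_2 = 160, cy_2 = 170, r_2 = 55, cx_3 = 290, cy_3 = 200, r_3 = 15, x0_4 = 65, y0_4 = 195, x1_4 = 105, y1_4 = 305, x0_5 = 290, y0_5 = 55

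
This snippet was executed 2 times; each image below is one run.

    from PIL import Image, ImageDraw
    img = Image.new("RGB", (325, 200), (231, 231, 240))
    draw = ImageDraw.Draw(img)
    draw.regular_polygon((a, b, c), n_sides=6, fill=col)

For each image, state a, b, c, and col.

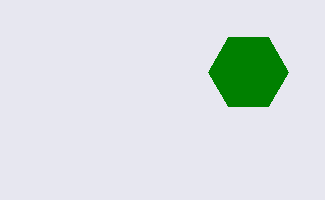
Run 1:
a = 248; b = 72; c = 40; col = 'green'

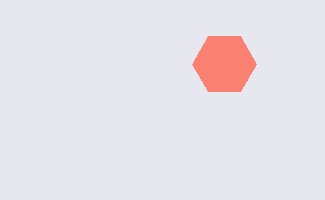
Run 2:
a = 224, b = 64, c = 32, col = 'salmon'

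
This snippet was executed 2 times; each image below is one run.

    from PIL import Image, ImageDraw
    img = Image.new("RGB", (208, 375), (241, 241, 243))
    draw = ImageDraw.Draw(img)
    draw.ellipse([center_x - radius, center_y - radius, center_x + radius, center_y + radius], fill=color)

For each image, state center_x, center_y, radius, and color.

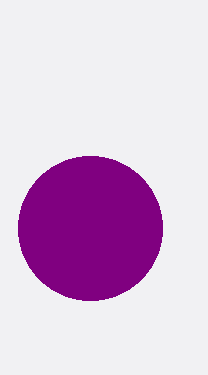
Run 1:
center_x = 90
center_y = 228
radius = 72
color = 'purple'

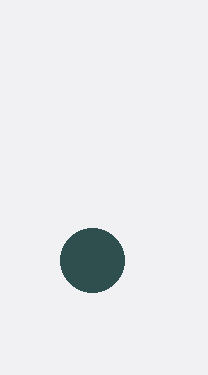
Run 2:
center_x = 92, center_y = 260, radius = 32, color = 'darkslategray'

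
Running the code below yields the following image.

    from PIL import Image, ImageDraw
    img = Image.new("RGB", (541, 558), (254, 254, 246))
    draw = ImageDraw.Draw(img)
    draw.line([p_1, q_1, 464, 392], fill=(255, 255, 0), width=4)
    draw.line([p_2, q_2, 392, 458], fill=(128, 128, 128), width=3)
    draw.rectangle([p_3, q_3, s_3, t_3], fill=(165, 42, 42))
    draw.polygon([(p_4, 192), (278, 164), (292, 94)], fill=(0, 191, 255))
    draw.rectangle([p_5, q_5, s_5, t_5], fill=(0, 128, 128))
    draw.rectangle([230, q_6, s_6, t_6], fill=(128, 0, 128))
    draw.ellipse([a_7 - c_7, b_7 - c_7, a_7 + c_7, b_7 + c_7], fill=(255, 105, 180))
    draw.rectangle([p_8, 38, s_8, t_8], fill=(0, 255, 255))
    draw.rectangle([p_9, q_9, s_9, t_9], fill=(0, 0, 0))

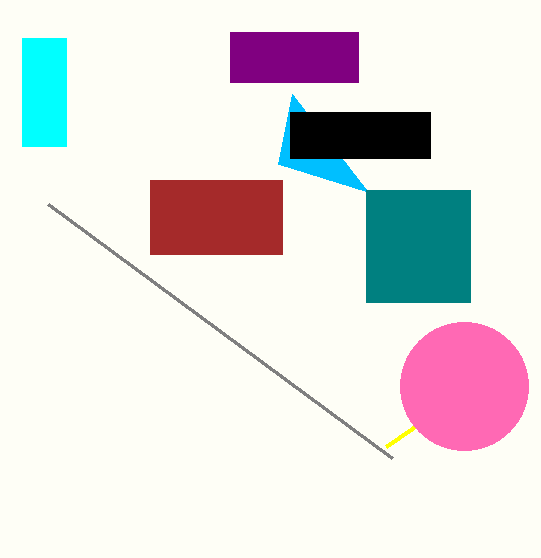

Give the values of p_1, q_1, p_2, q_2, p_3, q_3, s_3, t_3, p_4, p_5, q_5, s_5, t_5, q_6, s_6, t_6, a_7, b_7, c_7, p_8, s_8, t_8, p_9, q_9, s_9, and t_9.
p_1 = 386
q_1 = 446
p_2 = 48
q_2 = 204
p_3 = 150
q_3 = 180
s_3 = 282
t_3 = 254
p_4 = 368
p_5 = 366
q_5 = 190
s_5 = 470
t_5 = 302
q_6 = 32
s_6 = 358
t_6 = 82
a_7 = 464
b_7 = 386
c_7 = 64
p_8 = 22
s_8 = 66
t_8 = 146
p_9 = 290
q_9 = 112
s_9 = 430
t_9 = 158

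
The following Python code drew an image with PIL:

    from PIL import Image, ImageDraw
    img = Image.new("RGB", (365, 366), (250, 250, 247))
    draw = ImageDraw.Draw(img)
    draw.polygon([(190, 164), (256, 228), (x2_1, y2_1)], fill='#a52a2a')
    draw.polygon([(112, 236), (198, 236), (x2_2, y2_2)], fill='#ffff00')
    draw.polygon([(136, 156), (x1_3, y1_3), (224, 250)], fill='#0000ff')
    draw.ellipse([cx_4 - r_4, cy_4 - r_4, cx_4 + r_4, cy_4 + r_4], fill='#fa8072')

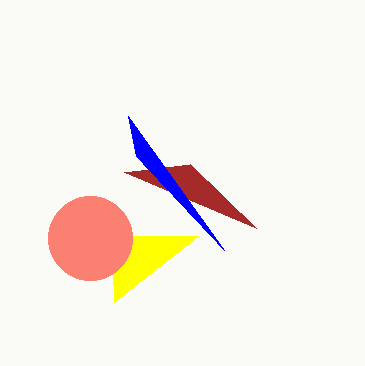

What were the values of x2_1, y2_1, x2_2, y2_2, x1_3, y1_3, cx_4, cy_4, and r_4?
x2_1 = 124, y2_1 = 172, x2_2 = 114, y2_2 = 302, x1_3 = 128, y1_3 = 116, cx_4 = 90, cy_4 = 238, r_4 = 42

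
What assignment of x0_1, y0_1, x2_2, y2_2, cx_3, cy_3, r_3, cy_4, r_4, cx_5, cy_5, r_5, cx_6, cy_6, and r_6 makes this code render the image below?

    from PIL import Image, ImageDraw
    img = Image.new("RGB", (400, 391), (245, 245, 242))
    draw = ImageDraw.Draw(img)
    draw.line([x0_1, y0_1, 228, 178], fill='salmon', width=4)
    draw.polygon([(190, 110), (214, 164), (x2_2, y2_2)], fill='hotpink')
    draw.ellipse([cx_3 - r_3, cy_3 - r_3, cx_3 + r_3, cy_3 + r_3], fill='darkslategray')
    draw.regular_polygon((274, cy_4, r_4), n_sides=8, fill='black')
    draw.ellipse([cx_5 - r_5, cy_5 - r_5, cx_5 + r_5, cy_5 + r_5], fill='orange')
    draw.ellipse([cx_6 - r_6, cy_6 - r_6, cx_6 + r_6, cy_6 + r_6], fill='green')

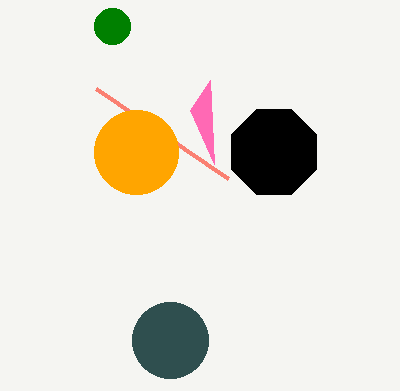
x0_1 = 96
y0_1 = 88
x2_2 = 210
y2_2 = 80
cx_3 = 170
cy_3 = 340
r_3 = 38
cy_4 = 152
r_4 = 46
cx_5 = 136
cy_5 = 152
r_5 = 42
cx_6 = 112
cy_6 = 26
r_6 = 18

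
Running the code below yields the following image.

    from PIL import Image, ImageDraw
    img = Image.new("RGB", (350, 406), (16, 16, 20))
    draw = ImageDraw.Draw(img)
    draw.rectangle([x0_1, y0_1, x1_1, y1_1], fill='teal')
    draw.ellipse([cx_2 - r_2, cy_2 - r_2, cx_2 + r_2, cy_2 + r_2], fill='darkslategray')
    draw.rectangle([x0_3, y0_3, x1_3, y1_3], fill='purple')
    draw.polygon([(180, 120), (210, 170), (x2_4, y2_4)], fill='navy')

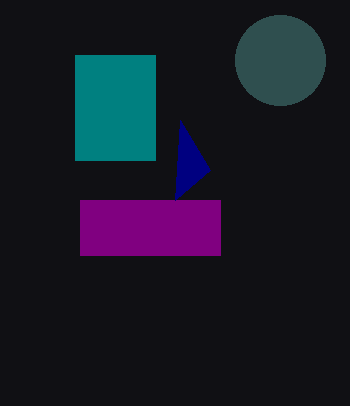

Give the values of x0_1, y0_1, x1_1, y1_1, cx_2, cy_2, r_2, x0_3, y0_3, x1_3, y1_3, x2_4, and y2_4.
x0_1 = 75; y0_1 = 55; x1_1 = 155; y1_1 = 160; cx_2 = 280; cy_2 = 60; r_2 = 45; x0_3 = 80; y0_3 = 200; x1_3 = 220; y1_3 = 255; x2_4 = 175; y2_4 = 200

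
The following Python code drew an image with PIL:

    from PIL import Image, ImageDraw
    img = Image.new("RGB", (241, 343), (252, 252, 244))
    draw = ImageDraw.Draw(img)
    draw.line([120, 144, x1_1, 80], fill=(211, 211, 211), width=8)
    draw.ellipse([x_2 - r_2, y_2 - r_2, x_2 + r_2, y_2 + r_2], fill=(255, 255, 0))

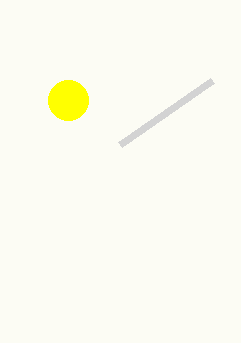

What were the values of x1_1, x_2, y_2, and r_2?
x1_1 = 212
x_2 = 68
y_2 = 100
r_2 = 20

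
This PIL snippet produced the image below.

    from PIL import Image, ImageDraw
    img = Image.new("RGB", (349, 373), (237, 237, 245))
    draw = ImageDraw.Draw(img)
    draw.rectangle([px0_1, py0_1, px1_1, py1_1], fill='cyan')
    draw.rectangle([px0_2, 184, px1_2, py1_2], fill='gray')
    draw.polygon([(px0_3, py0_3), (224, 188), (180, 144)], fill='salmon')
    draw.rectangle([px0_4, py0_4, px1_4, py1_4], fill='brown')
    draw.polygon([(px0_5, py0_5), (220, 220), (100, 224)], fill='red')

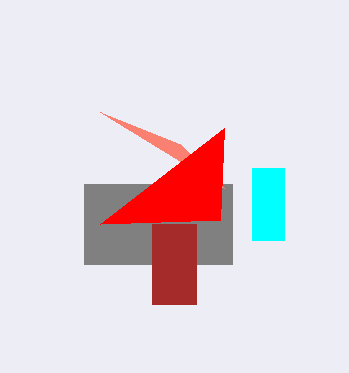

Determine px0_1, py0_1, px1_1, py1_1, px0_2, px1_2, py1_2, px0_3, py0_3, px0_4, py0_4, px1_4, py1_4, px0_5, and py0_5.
px0_1 = 252; py0_1 = 168; px1_1 = 284; py1_1 = 240; px0_2 = 84; px1_2 = 232; py1_2 = 264; px0_3 = 100; py0_3 = 112; px0_4 = 152; py0_4 = 224; px1_4 = 196; py1_4 = 304; px0_5 = 224; py0_5 = 128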